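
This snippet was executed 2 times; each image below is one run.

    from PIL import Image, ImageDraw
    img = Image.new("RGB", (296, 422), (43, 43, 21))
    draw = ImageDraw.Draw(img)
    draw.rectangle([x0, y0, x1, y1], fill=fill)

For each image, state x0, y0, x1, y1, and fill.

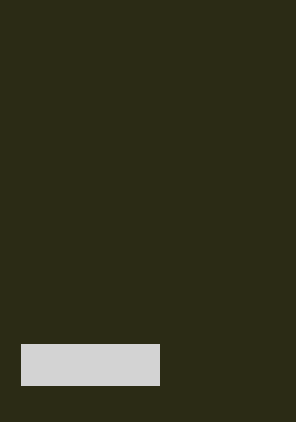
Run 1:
x0 = 21
y0 = 344
x1 = 159
y1 = 385
fill = 'lightgray'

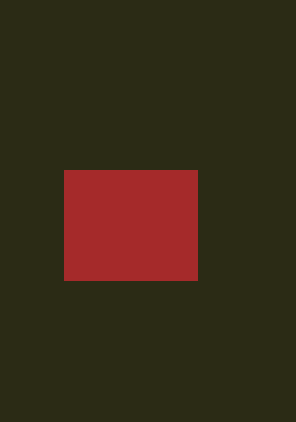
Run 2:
x0 = 64, y0 = 170, x1 = 197, y1 = 280, fill = 'brown'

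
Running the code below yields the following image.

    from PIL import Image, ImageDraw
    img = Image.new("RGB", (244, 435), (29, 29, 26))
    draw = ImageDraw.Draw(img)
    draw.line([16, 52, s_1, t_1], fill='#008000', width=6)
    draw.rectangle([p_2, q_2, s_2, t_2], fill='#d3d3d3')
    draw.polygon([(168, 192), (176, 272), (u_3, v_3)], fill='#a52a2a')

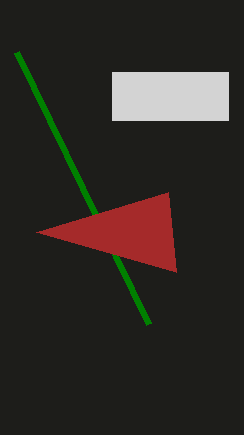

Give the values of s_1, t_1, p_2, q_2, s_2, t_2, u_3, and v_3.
s_1 = 148; t_1 = 324; p_2 = 112; q_2 = 72; s_2 = 228; t_2 = 120; u_3 = 36; v_3 = 232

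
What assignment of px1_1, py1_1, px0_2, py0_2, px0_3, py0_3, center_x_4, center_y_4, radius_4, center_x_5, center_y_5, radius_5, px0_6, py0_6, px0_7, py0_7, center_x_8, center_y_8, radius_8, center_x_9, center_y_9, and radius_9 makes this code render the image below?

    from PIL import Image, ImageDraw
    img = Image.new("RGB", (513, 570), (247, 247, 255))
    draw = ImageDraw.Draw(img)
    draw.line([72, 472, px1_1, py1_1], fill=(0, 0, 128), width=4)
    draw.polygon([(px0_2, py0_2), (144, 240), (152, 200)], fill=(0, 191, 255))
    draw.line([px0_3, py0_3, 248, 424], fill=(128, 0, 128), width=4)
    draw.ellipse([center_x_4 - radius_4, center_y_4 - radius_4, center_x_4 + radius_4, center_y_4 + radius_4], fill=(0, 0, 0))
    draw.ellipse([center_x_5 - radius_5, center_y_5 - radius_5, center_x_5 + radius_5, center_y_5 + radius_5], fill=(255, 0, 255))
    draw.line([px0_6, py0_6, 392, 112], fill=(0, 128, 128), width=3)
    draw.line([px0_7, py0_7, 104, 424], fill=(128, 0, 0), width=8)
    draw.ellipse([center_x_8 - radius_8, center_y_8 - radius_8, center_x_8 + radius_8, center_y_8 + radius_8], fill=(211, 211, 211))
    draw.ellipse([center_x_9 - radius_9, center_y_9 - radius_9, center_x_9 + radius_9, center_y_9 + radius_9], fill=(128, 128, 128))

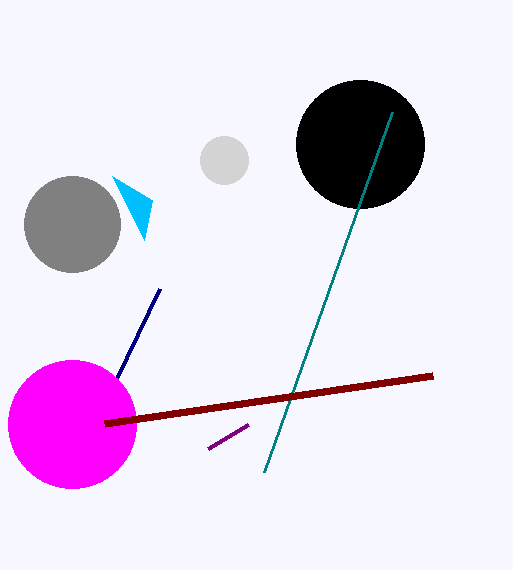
px1_1 = 160, py1_1 = 288, px0_2 = 112, py0_2 = 176, px0_3 = 208, py0_3 = 448, center_x_4 = 360, center_y_4 = 144, radius_4 = 64, center_x_5 = 72, center_y_5 = 424, radius_5 = 64, px0_6 = 264, py0_6 = 472, px0_7 = 432, py0_7 = 376, center_x_8 = 224, center_y_8 = 160, radius_8 = 24, center_x_9 = 72, center_y_9 = 224, radius_9 = 48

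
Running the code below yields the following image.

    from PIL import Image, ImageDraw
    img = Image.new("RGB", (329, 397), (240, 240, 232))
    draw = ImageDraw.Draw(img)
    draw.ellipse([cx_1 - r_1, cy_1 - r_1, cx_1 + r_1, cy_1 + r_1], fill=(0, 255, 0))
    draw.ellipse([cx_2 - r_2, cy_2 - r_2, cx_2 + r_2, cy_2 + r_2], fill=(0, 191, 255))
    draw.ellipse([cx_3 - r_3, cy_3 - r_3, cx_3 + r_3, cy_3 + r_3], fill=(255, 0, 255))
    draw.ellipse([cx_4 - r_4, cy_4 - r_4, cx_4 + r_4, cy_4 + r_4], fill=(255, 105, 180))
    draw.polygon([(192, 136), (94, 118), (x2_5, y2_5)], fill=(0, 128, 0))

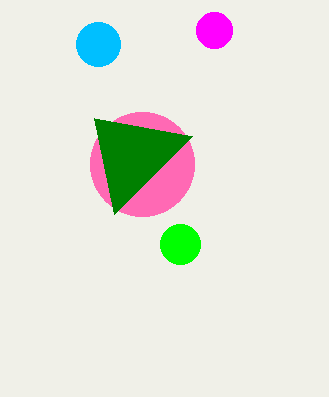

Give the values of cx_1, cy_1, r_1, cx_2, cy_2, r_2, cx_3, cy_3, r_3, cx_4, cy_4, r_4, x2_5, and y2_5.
cx_1 = 180
cy_1 = 244
r_1 = 20
cx_2 = 98
cy_2 = 44
r_2 = 22
cx_3 = 214
cy_3 = 30
r_3 = 18
cx_4 = 142
cy_4 = 164
r_4 = 52
x2_5 = 114
y2_5 = 214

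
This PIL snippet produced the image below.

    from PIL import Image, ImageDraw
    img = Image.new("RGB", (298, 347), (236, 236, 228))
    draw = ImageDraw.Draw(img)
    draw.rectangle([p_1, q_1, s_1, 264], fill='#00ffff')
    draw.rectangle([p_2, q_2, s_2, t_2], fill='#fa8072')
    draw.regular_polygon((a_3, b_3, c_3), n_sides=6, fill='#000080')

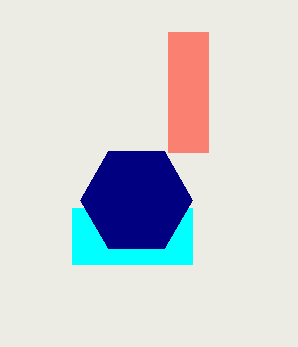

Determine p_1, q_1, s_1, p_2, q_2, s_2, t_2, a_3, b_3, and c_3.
p_1 = 72; q_1 = 208; s_1 = 192; p_2 = 168; q_2 = 32; s_2 = 208; t_2 = 152; a_3 = 136; b_3 = 200; c_3 = 56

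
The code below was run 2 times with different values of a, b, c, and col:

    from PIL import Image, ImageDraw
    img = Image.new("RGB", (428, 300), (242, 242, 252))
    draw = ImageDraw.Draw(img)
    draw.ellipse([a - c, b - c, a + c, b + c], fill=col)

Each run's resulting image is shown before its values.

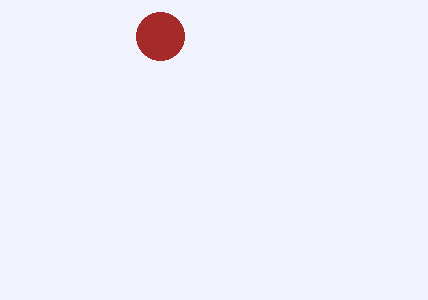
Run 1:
a = 160; b = 36; c = 24; col = 'brown'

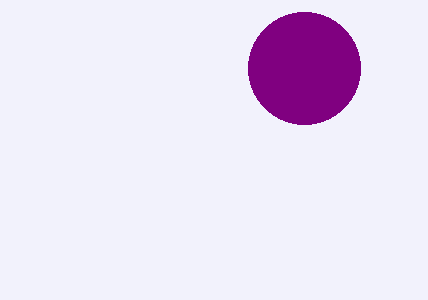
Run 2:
a = 304, b = 68, c = 56, col = 'purple'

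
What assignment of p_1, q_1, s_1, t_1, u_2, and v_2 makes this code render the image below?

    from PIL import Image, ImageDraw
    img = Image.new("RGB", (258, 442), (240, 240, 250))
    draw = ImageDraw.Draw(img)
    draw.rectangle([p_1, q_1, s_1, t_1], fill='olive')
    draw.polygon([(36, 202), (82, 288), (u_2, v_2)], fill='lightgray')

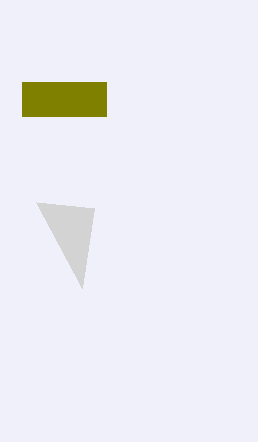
p_1 = 22; q_1 = 82; s_1 = 106; t_1 = 116; u_2 = 94; v_2 = 208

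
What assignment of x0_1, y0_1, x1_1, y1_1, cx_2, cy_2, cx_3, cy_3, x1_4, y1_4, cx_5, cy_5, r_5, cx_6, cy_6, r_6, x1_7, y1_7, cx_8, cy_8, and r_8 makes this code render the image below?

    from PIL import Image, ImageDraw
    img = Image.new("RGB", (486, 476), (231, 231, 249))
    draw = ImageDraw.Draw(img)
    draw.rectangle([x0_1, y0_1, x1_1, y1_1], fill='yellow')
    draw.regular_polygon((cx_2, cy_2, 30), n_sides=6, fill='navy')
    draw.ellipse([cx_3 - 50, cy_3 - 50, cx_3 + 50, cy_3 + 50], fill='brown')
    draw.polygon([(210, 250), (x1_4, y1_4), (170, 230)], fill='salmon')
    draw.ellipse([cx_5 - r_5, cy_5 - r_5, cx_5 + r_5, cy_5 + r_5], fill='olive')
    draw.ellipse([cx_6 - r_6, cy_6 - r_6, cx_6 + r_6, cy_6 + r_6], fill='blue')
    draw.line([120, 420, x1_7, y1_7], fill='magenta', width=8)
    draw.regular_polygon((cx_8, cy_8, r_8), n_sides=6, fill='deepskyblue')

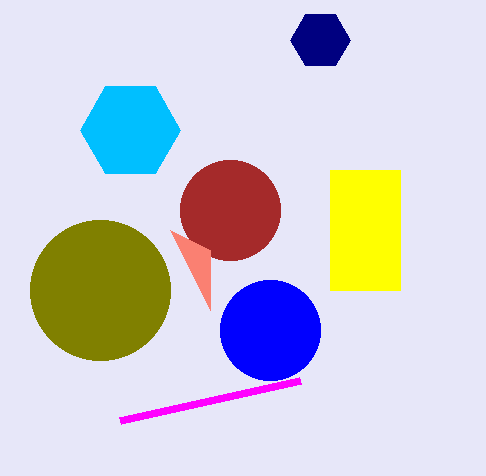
x0_1 = 330; y0_1 = 170; x1_1 = 400; y1_1 = 290; cx_2 = 320; cy_2 = 40; cx_3 = 230; cy_3 = 210; x1_4 = 210; y1_4 = 310; cx_5 = 100; cy_5 = 290; r_5 = 70; cx_6 = 270; cy_6 = 330; r_6 = 50; x1_7 = 300; y1_7 = 380; cx_8 = 130; cy_8 = 130; r_8 = 50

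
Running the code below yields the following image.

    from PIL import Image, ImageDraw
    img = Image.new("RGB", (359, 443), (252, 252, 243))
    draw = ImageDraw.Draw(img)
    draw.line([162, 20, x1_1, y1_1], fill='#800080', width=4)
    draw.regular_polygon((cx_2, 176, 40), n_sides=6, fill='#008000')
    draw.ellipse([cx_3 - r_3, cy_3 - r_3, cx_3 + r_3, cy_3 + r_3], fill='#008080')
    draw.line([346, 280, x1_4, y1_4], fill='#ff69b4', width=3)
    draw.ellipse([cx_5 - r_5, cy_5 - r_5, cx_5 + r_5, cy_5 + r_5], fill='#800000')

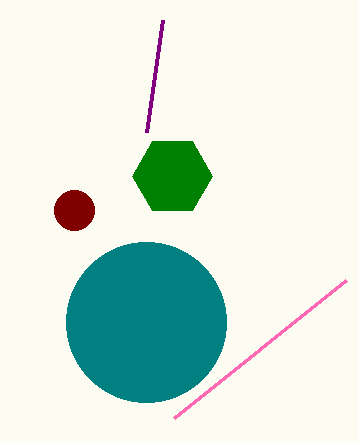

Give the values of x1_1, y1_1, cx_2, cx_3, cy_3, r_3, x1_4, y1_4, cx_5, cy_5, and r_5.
x1_1 = 146
y1_1 = 132
cx_2 = 172
cx_3 = 146
cy_3 = 322
r_3 = 80
x1_4 = 174
y1_4 = 418
cx_5 = 74
cy_5 = 210
r_5 = 20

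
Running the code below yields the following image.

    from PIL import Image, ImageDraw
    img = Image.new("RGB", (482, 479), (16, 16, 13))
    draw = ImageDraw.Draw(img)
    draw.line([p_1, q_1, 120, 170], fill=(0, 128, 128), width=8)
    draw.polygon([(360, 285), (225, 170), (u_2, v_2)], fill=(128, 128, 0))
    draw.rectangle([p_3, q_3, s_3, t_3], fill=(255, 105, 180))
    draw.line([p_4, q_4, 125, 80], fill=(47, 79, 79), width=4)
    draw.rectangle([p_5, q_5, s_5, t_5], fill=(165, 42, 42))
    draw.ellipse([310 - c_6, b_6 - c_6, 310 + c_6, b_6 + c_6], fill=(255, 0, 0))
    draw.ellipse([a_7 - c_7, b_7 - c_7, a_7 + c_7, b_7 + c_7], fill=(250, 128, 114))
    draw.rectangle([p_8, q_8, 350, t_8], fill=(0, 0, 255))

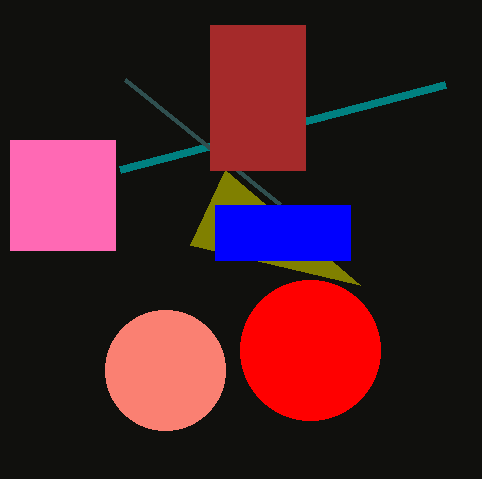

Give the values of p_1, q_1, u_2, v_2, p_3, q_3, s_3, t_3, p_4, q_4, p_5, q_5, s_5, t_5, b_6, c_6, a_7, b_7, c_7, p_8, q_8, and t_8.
p_1 = 445, q_1 = 85, u_2 = 190, v_2 = 245, p_3 = 10, q_3 = 140, s_3 = 115, t_3 = 250, p_4 = 280, q_4 = 205, p_5 = 210, q_5 = 25, s_5 = 305, t_5 = 170, b_6 = 350, c_6 = 70, a_7 = 165, b_7 = 370, c_7 = 60, p_8 = 215, q_8 = 205, t_8 = 260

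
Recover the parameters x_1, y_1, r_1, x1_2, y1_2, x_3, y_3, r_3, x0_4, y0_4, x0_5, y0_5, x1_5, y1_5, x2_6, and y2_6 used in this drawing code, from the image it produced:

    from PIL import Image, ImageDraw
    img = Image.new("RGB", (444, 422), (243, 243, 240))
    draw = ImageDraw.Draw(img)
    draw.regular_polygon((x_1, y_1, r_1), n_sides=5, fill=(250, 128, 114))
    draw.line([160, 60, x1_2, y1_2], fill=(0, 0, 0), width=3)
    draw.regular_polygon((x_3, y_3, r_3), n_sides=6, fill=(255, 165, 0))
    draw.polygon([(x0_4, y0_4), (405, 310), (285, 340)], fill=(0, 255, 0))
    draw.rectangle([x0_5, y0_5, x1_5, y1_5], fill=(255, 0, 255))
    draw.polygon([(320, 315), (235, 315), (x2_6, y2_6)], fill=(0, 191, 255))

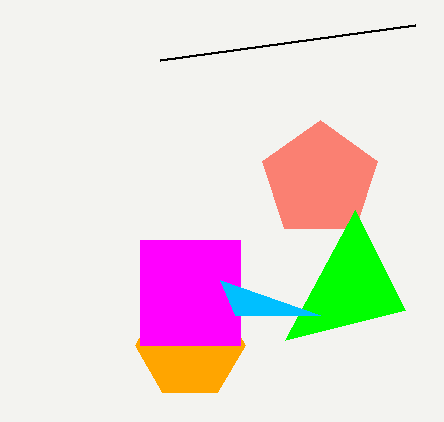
x_1 = 320
y_1 = 180
r_1 = 60
x1_2 = 415
y1_2 = 25
x_3 = 190
y_3 = 345
r_3 = 55
x0_4 = 355
y0_4 = 210
x0_5 = 140
y0_5 = 240
x1_5 = 240
y1_5 = 345
x2_6 = 220
y2_6 = 280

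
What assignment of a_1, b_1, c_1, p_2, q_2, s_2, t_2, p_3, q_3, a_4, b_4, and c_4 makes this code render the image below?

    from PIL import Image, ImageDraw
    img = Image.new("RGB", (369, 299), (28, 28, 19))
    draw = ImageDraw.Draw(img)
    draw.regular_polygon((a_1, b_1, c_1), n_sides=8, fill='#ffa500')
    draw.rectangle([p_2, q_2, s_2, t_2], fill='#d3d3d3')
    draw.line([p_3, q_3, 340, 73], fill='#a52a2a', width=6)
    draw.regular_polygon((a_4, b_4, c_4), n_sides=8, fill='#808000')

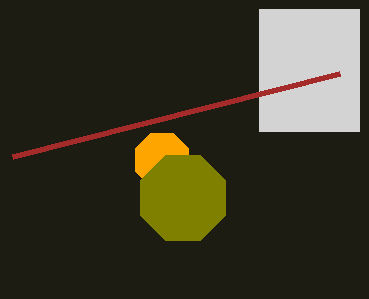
a_1 = 162, b_1 = 160, c_1 = 29, p_2 = 259, q_2 = 9, s_2 = 359, t_2 = 131, p_3 = 13, q_3 = 156, a_4 = 183, b_4 = 198, c_4 = 46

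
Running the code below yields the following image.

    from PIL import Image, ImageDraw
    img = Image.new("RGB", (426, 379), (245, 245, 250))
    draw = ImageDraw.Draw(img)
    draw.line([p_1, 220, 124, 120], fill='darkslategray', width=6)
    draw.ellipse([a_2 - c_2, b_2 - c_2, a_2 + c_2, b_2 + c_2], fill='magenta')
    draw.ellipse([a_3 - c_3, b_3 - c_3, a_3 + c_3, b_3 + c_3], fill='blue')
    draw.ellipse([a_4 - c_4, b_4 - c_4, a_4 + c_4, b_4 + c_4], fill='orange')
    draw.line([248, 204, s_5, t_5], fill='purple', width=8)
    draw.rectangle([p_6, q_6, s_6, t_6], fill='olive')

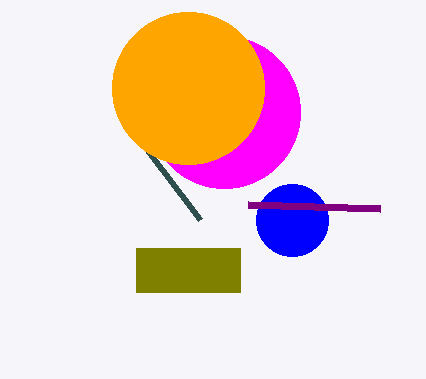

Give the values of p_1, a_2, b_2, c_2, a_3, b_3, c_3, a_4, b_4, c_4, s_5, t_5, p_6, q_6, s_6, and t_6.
p_1 = 200; a_2 = 224; b_2 = 112; c_2 = 76; a_3 = 292; b_3 = 220; c_3 = 36; a_4 = 188; b_4 = 88; c_4 = 76; s_5 = 380; t_5 = 208; p_6 = 136; q_6 = 248; s_6 = 240; t_6 = 292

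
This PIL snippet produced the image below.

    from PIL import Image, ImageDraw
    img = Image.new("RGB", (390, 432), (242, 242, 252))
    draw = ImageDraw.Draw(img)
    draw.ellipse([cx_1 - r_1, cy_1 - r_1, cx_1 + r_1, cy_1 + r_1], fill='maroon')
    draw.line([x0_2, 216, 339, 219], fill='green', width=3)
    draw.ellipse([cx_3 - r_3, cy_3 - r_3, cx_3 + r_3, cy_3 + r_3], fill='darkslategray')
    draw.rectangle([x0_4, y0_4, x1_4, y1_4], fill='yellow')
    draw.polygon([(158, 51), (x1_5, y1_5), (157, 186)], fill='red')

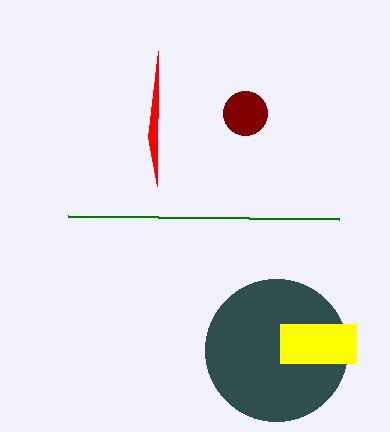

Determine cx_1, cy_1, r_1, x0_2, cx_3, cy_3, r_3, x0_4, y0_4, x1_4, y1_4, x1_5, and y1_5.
cx_1 = 245, cy_1 = 113, r_1 = 22, x0_2 = 68, cx_3 = 276, cy_3 = 350, r_3 = 71, x0_4 = 280, y0_4 = 324, x1_4 = 356, y1_4 = 363, x1_5 = 148, y1_5 = 137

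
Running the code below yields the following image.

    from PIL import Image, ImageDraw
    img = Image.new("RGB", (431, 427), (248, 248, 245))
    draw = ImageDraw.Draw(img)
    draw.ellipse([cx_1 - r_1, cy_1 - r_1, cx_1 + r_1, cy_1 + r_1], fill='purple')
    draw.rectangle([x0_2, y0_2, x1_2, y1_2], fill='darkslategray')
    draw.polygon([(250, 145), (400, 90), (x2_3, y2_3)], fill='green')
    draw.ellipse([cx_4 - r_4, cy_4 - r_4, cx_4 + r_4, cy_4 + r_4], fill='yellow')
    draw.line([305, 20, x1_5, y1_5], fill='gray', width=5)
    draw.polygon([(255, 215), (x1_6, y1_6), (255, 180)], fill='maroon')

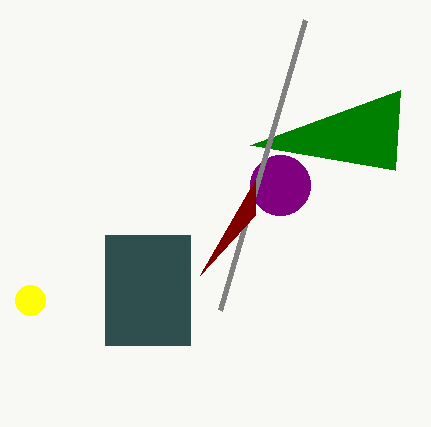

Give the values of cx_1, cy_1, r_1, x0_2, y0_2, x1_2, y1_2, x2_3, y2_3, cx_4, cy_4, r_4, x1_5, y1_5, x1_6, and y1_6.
cx_1 = 280, cy_1 = 185, r_1 = 30, x0_2 = 105, y0_2 = 235, x1_2 = 190, y1_2 = 345, x2_3 = 395, y2_3 = 170, cx_4 = 30, cy_4 = 300, r_4 = 15, x1_5 = 220, y1_5 = 310, x1_6 = 200, y1_6 = 275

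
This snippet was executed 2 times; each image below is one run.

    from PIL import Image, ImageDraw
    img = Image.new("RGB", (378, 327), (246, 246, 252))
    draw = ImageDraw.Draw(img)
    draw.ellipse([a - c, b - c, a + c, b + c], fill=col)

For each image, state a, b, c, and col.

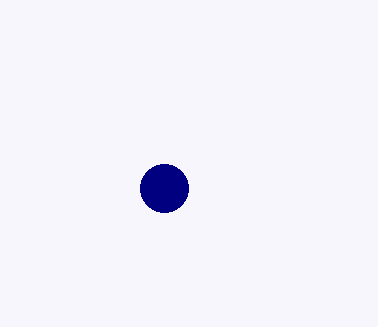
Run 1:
a = 164; b = 188; c = 24; col = 'navy'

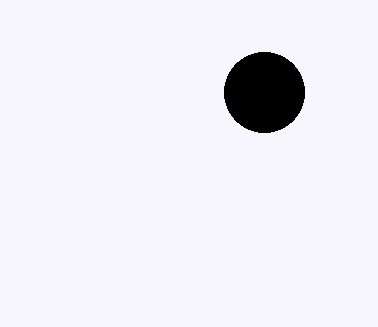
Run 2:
a = 264; b = 92; c = 40; col = 'black'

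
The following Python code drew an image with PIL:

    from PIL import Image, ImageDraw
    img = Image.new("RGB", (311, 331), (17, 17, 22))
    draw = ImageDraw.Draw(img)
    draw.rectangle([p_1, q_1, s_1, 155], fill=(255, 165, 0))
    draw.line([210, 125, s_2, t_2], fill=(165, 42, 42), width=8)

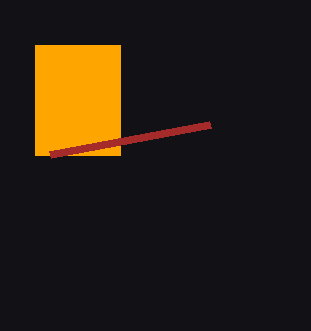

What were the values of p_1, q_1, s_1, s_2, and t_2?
p_1 = 35, q_1 = 45, s_1 = 120, s_2 = 50, t_2 = 155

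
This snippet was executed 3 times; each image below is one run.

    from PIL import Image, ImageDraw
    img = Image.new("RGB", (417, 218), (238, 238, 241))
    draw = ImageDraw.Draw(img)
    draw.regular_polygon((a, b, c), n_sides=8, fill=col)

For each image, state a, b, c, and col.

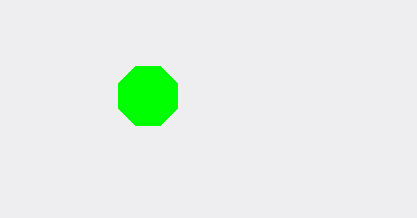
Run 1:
a = 148
b = 96
c = 32
col = 'lime'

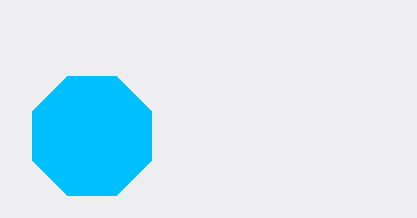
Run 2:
a = 92, b = 136, c = 64, col = 'deepskyblue'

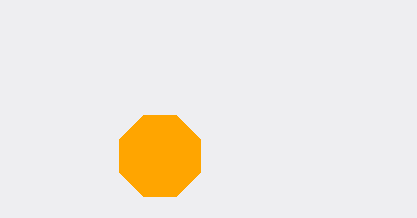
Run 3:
a = 160
b = 156
c = 44
col = 'orange'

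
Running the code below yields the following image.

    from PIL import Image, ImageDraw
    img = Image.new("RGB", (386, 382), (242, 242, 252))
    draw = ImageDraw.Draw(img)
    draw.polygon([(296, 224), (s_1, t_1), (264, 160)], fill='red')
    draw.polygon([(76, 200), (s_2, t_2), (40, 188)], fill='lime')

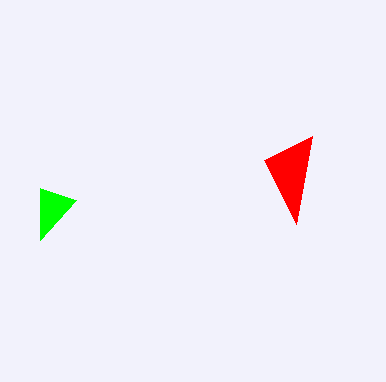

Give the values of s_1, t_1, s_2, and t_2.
s_1 = 312, t_1 = 136, s_2 = 40, t_2 = 240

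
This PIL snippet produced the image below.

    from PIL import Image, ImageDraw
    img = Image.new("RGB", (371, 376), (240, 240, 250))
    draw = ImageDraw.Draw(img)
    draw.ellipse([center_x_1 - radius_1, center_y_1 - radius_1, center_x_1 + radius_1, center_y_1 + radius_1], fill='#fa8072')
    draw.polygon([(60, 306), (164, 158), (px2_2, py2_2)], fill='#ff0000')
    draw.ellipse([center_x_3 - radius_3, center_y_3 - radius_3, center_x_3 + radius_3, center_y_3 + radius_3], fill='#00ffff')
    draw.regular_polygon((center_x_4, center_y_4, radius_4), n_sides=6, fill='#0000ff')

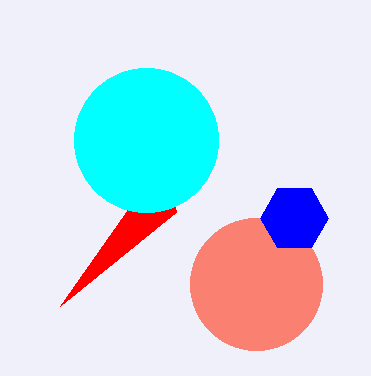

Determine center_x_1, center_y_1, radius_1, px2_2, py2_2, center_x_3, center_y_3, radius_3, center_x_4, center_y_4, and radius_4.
center_x_1 = 256; center_y_1 = 284; radius_1 = 66; px2_2 = 176; py2_2 = 212; center_x_3 = 146; center_y_3 = 140; radius_3 = 72; center_x_4 = 294; center_y_4 = 218; radius_4 = 34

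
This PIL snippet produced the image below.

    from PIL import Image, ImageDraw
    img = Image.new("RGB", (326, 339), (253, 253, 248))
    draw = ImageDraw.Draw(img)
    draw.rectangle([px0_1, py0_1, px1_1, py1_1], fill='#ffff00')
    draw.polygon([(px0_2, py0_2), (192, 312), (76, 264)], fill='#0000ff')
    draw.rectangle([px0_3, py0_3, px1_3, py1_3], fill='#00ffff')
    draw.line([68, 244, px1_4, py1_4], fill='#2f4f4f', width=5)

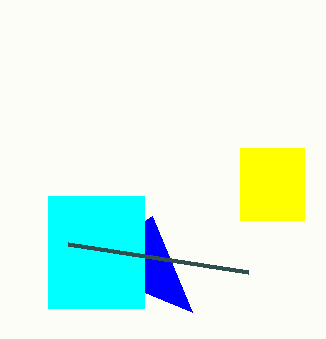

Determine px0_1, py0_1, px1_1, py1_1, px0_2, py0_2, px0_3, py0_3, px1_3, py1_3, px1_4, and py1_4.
px0_1 = 240
py0_1 = 148
px1_1 = 304
py1_1 = 220
px0_2 = 152
py0_2 = 216
px0_3 = 48
py0_3 = 196
px1_3 = 144
py1_3 = 308
px1_4 = 248
py1_4 = 272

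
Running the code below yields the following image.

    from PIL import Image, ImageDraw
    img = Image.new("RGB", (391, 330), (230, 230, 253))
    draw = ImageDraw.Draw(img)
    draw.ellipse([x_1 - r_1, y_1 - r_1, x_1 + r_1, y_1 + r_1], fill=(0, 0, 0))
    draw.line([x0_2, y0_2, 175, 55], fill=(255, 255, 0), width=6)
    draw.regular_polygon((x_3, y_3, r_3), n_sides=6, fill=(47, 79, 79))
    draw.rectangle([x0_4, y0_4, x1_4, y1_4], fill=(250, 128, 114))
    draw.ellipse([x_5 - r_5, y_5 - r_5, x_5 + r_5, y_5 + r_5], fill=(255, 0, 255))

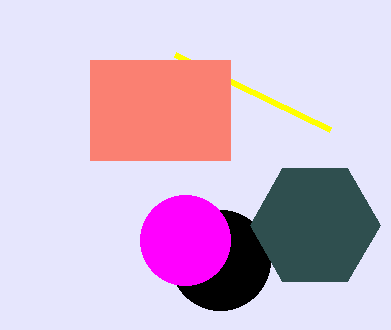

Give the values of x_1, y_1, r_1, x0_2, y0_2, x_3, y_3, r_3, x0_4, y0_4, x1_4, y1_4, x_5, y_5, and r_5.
x_1 = 220, y_1 = 260, r_1 = 50, x0_2 = 330, y0_2 = 130, x_3 = 315, y_3 = 225, r_3 = 65, x0_4 = 90, y0_4 = 60, x1_4 = 230, y1_4 = 160, x_5 = 185, y_5 = 240, r_5 = 45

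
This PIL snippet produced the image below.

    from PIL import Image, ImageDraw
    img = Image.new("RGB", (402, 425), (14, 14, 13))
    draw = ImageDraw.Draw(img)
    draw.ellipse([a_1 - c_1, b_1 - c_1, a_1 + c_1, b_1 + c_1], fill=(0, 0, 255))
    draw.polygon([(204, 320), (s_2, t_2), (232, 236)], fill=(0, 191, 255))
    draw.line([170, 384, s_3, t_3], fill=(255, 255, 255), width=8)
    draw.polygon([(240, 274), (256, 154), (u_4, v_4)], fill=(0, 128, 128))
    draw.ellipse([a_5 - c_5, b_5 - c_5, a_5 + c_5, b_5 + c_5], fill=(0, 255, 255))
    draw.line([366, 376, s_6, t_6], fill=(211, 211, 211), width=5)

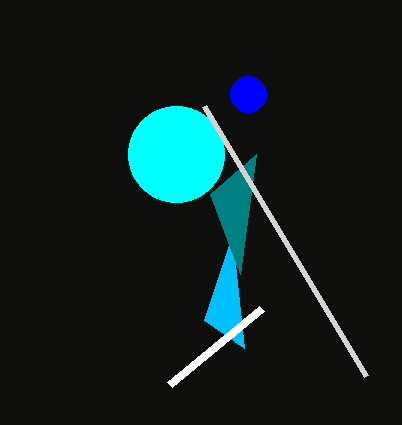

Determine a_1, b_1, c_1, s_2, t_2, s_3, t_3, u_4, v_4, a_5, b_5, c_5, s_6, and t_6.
a_1 = 248
b_1 = 94
c_1 = 18
s_2 = 244
t_2 = 348
s_3 = 262
t_3 = 308
u_4 = 210
v_4 = 194
a_5 = 176
b_5 = 154
c_5 = 48
s_6 = 204
t_6 = 106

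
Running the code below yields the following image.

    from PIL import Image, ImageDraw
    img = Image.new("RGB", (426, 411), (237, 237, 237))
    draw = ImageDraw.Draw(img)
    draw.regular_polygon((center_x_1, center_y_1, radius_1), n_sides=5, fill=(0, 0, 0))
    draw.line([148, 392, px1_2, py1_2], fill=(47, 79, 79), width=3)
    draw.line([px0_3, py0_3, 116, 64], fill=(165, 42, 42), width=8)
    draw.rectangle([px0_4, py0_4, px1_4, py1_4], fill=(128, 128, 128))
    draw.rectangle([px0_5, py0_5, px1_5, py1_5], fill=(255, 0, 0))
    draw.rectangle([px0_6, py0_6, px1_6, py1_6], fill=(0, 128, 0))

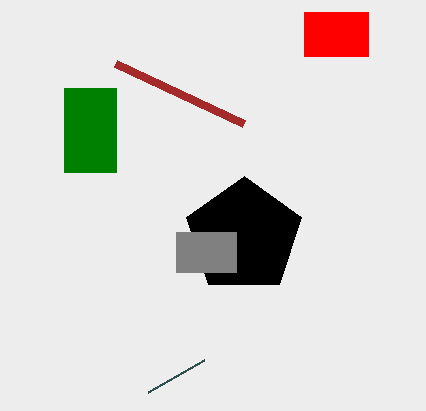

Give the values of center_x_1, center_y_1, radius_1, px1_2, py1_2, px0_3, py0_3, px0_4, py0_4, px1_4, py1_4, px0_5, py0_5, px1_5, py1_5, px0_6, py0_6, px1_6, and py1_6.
center_x_1 = 244; center_y_1 = 236; radius_1 = 60; px1_2 = 204; py1_2 = 360; px0_3 = 244; py0_3 = 124; px0_4 = 176; py0_4 = 232; px1_4 = 236; py1_4 = 272; px0_5 = 304; py0_5 = 12; px1_5 = 368; py1_5 = 56; px0_6 = 64; py0_6 = 88; px1_6 = 116; py1_6 = 172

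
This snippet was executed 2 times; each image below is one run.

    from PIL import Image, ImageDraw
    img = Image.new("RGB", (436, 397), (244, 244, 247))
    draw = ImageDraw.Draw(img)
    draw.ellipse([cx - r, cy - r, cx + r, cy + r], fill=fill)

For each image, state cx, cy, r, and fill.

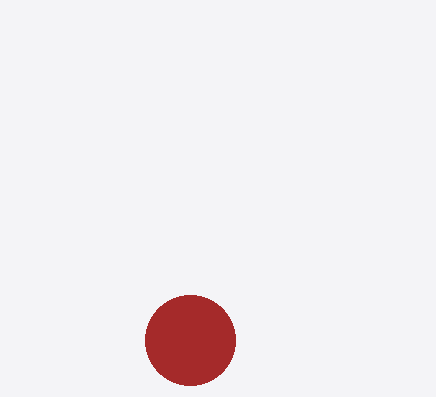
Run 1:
cx = 190, cy = 340, r = 45, fill = 'brown'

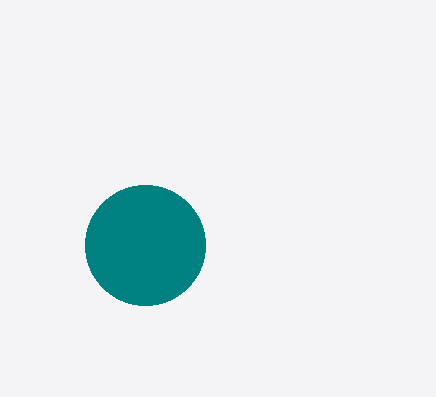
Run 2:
cx = 145
cy = 245
r = 60
fill = 'teal'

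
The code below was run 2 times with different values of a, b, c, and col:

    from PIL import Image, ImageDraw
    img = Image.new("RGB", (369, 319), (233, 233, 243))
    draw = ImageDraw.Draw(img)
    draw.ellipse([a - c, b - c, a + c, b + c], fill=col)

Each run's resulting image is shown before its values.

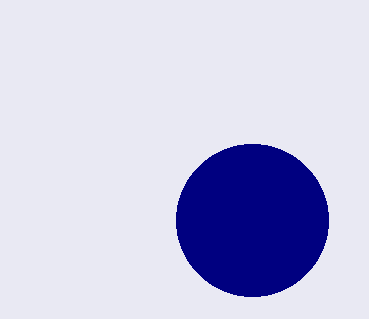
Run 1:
a = 252; b = 220; c = 76; col = 'navy'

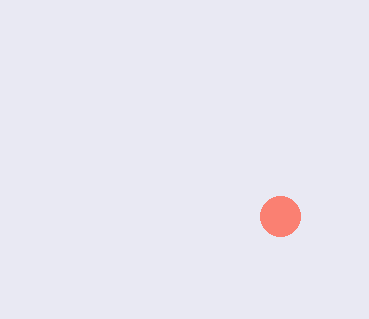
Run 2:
a = 280
b = 216
c = 20
col = 'salmon'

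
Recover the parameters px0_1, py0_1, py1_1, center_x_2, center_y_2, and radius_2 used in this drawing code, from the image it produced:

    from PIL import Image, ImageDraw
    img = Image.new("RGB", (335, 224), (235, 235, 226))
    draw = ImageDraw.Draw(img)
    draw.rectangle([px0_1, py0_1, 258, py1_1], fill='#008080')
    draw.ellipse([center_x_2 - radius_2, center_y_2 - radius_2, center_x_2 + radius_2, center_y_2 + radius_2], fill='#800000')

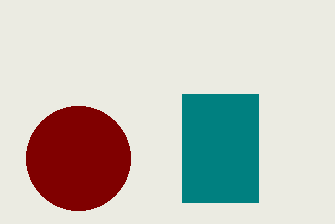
px0_1 = 182
py0_1 = 94
py1_1 = 202
center_x_2 = 78
center_y_2 = 158
radius_2 = 52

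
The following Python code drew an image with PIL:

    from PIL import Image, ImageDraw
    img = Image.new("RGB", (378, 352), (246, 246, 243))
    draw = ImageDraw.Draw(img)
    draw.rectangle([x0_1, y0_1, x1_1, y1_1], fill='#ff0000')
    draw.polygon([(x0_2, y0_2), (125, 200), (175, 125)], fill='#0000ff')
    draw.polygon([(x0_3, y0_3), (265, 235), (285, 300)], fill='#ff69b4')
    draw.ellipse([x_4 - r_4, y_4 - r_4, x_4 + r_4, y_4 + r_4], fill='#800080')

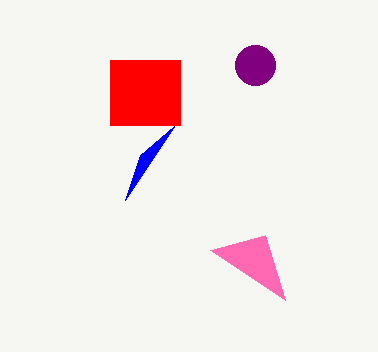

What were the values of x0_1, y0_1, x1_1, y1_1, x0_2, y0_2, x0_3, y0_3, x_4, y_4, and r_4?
x0_1 = 110; y0_1 = 60; x1_1 = 180; y1_1 = 125; x0_2 = 140; y0_2 = 155; x0_3 = 210; y0_3 = 250; x_4 = 255; y_4 = 65; r_4 = 20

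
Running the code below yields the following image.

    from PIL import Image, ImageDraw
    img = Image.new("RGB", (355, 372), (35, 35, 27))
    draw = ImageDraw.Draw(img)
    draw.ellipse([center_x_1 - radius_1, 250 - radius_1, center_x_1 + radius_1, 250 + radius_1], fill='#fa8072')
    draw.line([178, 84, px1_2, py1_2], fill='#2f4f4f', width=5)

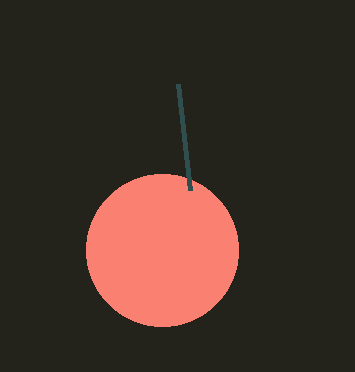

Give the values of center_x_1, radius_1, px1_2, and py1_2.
center_x_1 = 162, radius_1 = 76, px1_2 = 190, py1_2 = 190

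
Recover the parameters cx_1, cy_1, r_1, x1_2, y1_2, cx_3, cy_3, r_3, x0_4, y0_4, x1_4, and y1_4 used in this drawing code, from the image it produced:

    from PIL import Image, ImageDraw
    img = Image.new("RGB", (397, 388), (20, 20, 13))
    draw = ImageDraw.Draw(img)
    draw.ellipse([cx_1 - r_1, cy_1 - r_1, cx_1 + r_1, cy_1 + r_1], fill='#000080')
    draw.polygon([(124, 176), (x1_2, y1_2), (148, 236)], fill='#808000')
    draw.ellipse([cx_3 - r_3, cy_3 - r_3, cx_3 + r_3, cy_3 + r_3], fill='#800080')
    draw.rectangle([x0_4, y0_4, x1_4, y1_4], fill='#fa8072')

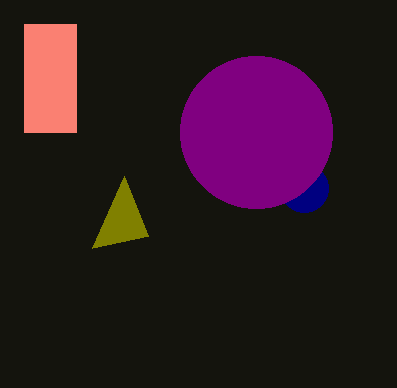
cx_1 = 304, cy_1 = 188, r_1 = 24, x1_2 = 92, y1_2 = 248, cx_3 = 256, cy_3 = 132, r_3 = 76, x0_4 = 24, y0_4 = 24, x1_4 = 76, y1_4 = 132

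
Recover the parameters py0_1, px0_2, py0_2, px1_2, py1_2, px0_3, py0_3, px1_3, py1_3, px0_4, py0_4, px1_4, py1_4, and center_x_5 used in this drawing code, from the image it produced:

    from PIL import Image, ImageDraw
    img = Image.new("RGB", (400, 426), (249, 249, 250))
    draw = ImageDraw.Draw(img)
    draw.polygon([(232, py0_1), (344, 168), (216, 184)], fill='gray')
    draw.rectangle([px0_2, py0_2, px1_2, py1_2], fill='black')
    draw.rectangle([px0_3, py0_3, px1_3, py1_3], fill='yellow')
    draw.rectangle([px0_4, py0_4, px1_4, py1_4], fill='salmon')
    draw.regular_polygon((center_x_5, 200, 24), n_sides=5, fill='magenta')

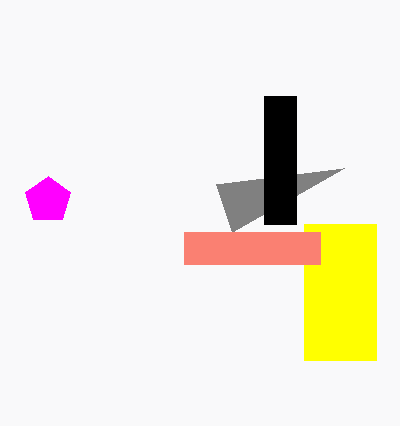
py0_1 = 232; px0_2 = 264; py0_2 = 96; px1_2 = 296; py1_2 = 224; px0_3 = 304; py0_3 = 224; px1_3 = 376; py1_3 = 360; px0_4 = 184; py0_4 = 232; px1_4 = 320; py1_4 = 264; center_x_5 = 48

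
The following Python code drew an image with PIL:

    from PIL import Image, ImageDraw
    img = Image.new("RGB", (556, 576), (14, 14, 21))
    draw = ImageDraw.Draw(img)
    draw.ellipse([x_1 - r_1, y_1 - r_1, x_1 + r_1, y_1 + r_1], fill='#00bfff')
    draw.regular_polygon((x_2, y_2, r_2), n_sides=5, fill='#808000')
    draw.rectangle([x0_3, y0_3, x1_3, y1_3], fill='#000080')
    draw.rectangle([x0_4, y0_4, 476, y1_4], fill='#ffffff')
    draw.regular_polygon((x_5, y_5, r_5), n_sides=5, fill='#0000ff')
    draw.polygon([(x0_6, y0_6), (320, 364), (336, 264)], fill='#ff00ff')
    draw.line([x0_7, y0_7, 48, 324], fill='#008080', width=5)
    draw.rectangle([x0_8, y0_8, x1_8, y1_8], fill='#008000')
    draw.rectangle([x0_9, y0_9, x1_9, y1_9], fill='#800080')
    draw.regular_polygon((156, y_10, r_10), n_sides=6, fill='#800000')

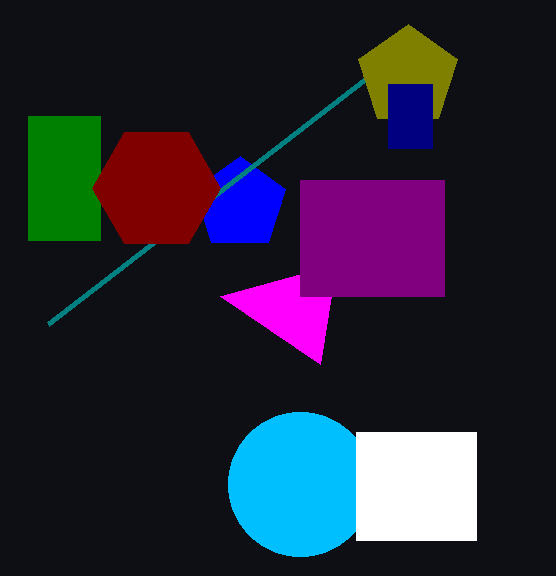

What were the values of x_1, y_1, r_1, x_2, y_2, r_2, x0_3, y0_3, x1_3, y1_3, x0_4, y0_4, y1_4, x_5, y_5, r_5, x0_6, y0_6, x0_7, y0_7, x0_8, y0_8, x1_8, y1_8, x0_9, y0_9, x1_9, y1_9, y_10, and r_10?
x_1 = 300; y_1 = 484; r_1 = 72; x_2 = 408; y_2 = 76; r_2 = 52; x0_3 = 388; y0_3 = 84; x1_3 = 432; y1_3 = 148; x0_4 = 356; y0_4 = 432; y1_4 = 540; x_5 = 240; y_5 = 204; r_5 = 48; x0_6 = 220; y0_6 = 296; x0_7 = 364; y0_7 = 80; x0_8 = 28; y0_8 = 116; x1_8 = 100; y1_8 = 240; x0_9 = 300; y0_9 = 180; x1_9 = 444; y1_9 = 296; y_10 = 188; r_10 = 64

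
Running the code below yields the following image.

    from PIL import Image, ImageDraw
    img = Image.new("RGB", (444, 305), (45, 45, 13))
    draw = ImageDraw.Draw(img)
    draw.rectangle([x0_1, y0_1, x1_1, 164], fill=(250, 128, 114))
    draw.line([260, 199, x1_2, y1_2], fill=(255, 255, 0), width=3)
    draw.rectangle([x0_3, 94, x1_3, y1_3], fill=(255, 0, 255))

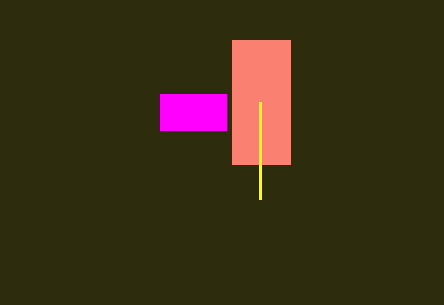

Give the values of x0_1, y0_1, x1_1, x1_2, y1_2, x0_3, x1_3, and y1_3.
x0_1 = 232, y0_1 = 40, x1_1 = 290, x1_2 = 260, y1_2 = 102, x0_3 = 160, x1_3 = 226, y1_3 = 130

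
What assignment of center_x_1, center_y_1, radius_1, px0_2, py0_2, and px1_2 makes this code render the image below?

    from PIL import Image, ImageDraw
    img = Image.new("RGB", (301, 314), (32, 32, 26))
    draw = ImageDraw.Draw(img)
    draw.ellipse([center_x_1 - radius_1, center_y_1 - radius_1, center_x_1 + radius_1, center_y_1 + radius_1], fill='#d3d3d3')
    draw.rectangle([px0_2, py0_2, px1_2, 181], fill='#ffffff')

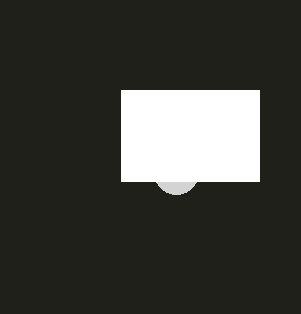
center_x_1 = 176
center_y_1 = 172
radius_1 = 22
px0_2 = 121
py0_2 = 90
px1_2 = 259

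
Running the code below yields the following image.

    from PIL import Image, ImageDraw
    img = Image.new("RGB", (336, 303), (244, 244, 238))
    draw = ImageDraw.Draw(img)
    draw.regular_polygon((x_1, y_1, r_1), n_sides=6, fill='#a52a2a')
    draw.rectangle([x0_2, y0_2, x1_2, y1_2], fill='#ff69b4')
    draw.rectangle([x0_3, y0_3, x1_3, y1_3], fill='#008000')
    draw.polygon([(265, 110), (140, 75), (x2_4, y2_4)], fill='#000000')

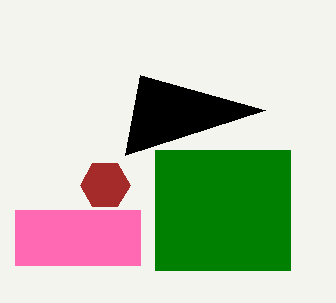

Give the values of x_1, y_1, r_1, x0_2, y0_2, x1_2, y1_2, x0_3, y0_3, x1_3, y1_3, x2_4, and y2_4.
x_1 = 105
y_1 = 185
r_1 = 25
x0_2 = 15
y0_2 = 210
x1_2 = 140
y1_2 = 265
x0_3 = 155
y0_3 = 150
x1_3 = 290
y1_3 = 270
x2_4 = 125
y2_4 = 155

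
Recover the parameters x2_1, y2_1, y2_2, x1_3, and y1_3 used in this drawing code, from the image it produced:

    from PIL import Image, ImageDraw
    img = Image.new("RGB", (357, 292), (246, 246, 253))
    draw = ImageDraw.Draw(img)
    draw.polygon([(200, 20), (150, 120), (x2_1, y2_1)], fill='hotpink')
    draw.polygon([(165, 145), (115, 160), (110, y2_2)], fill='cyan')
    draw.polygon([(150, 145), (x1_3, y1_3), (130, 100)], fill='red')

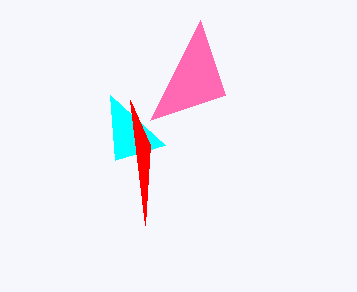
x2_1 = 225
y2_1 = 95
y2_2 = 95
x1_3 = 145
y1_3 = 225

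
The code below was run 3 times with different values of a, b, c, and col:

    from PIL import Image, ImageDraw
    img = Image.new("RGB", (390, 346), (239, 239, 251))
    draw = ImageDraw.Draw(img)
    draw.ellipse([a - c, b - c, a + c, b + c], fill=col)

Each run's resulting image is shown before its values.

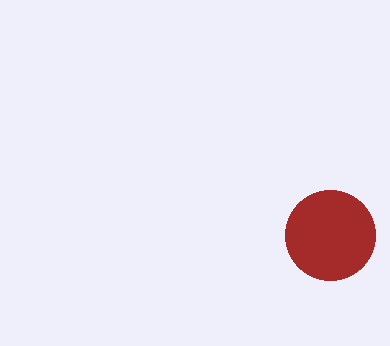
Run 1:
a = 330, b = 235, c = 45, col = 'brown'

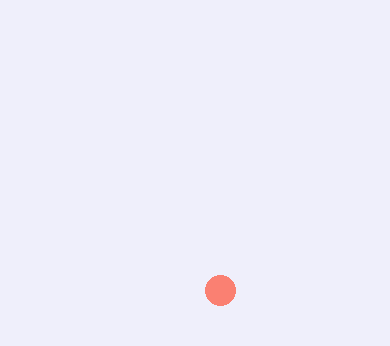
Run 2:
a = 220; b = 290; c = 15; col = 'salmon'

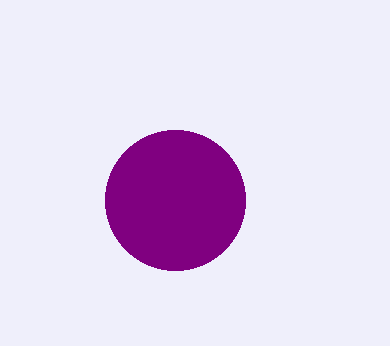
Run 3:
a = 175; b = 200; c = 70; col = 'purple'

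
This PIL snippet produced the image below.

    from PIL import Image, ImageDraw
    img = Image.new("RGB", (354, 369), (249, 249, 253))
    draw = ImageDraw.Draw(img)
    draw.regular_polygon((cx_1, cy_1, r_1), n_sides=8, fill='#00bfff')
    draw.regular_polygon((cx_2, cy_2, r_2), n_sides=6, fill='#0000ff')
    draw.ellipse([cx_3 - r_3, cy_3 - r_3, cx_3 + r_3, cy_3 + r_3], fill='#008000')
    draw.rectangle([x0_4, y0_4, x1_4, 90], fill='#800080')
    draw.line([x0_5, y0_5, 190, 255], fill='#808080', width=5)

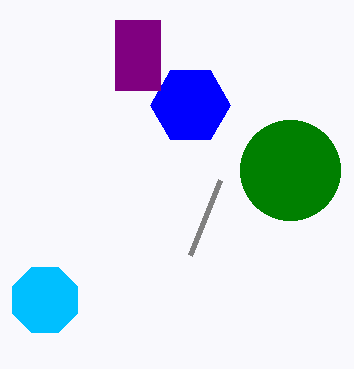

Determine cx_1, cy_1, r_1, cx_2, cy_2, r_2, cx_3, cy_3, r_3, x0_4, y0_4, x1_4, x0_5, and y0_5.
cx_1 = 45, cy_1 = 300, r_1 = 35, cx_2 = 190, cy_2 = 105, r_2 = 40, cx_3 = 290, cy_3 = 170, r_3 = 50, x0_4 = 115, y0_4 = 20, x1_4 = 160, x0_5 = 220, y0_5 = 180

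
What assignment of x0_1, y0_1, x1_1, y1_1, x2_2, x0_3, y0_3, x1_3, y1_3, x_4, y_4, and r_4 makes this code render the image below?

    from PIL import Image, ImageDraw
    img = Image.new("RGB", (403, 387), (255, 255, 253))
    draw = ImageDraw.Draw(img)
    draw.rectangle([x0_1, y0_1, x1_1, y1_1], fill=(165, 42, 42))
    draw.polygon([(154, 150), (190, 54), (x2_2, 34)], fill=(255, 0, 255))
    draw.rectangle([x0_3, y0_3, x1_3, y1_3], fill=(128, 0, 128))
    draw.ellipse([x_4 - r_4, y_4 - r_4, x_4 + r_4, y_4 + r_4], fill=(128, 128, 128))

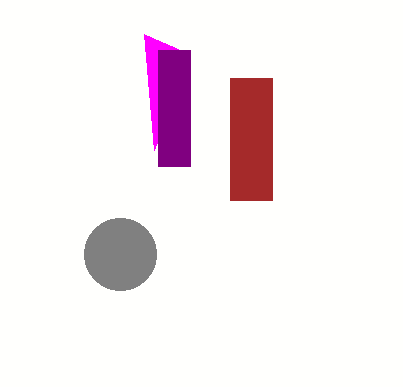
x0_1 = 230
y0_1 = 78
x1_1 = 272
y1_1 = 200
x2_2 = 144
x0_3 = 158
y0_3 = 50
x1_3 = 190
y1_3 = 166
x_4 = 120
y_4 = 254
r_4 = 36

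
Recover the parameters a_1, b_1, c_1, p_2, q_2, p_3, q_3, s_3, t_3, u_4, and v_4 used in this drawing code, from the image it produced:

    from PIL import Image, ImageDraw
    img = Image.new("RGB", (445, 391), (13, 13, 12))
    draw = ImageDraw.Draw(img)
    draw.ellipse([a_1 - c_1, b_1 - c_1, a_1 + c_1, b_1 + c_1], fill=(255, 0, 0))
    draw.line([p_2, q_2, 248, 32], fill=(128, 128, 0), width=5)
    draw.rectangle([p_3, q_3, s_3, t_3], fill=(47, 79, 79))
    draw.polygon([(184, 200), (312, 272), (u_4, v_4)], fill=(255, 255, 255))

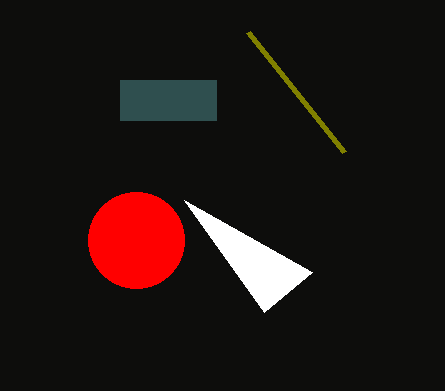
a_1 = 136, b_1 = 240, c_1 = 48, p_2 = 344, q_2 = 152, p_3 = 120, q_3 = 80, s_3 = 216, t_3 = 120, u_4 = 264, v_4 = 312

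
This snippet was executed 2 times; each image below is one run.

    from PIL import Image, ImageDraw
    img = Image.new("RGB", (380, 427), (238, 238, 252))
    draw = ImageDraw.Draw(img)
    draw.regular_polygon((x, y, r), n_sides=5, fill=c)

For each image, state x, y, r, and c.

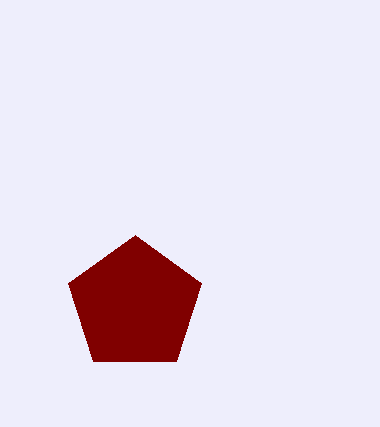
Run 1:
x = 135
y = 305
r = 70
c = 'maroon'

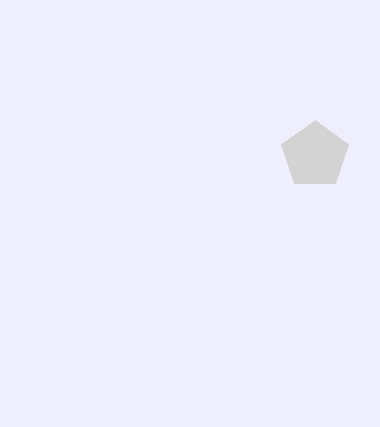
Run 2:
x = 315; y = 155; r = 35; c = 'lightgray'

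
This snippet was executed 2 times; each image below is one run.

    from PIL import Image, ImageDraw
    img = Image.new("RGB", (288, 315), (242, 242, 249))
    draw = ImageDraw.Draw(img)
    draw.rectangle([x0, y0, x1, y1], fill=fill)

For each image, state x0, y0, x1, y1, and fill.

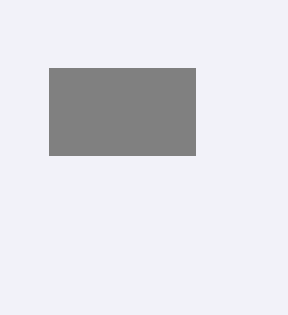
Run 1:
x0 = 49, y0 = 68, x1 = 195, y1 = 155, fill = 'gray'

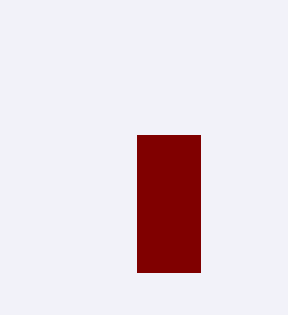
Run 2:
x0 = 137; y0 = 135; x1 = 200; y1 = 272; fill = 'maroon'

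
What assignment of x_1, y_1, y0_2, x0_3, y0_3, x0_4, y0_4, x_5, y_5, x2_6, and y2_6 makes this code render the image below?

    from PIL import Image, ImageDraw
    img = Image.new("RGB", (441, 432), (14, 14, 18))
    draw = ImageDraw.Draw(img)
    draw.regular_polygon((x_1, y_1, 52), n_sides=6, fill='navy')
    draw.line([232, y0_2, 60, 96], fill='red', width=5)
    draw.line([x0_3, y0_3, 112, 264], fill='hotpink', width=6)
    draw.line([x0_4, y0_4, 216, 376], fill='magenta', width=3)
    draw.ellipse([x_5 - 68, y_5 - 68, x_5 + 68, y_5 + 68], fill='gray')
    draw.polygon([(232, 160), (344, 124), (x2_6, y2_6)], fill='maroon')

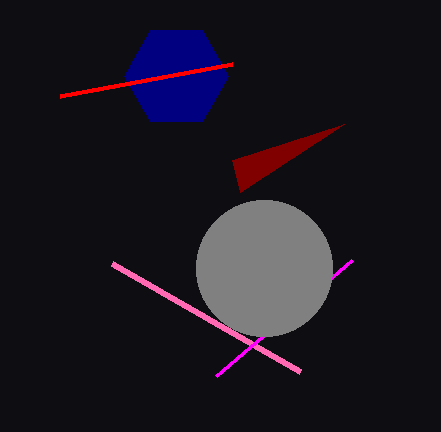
x_1 = 176, y_1 = 76, y0_2 = 64, x0_3 = 300, y0_3 = 372, x0_4 = 352, y0_4 = 260, x_5 = 264, y_5 = 268, x2_6 = 240, y2_6 = 192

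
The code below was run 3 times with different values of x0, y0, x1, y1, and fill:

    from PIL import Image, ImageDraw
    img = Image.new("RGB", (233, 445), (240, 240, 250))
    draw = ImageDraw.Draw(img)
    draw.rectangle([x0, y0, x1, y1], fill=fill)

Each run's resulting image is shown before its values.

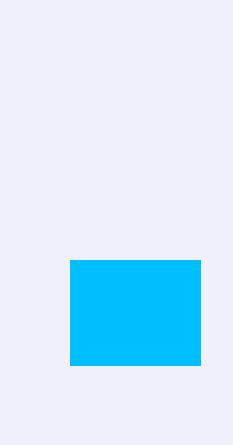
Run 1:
x0 = 70; y0 = 260; x1 = 200; y1 = 365; fill = 'deepskyblue'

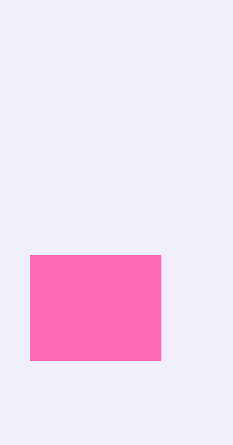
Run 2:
x0 = 30; y0 = 255; x1 = 160; y1 = 360; fill = 'hotpink'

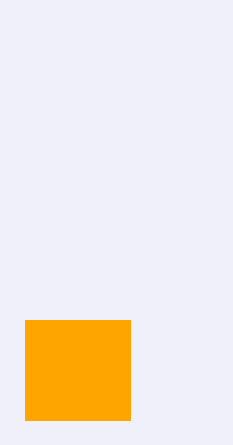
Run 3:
x0 = 25; y0 = 320; x1 = 130; y1 = 420; fill = 'orange'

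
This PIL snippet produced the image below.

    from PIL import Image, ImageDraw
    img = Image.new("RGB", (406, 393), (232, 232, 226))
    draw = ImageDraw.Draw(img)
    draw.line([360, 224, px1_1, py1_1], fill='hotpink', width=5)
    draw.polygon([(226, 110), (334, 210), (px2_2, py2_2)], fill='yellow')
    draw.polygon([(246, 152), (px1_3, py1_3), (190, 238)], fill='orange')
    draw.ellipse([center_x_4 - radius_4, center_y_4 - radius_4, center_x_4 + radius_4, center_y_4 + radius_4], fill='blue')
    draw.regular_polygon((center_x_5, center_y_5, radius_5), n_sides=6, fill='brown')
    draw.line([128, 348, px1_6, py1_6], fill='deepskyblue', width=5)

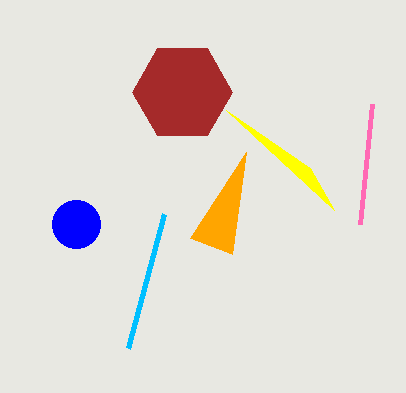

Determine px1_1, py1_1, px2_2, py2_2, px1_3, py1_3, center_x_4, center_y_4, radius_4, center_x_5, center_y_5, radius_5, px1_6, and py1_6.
px1_1 = 372
py1_1 = 104
px2_2 = 310
py2_2 = 168
px1_3 = 232
py1_3 = 254
center_x_4 = 76
center_y_4 = 224
radius_4 = 24
center_x_5 = 182
center_y_5 = 92
radius_5 = 50
px1_6 = 164
py1_6 = 214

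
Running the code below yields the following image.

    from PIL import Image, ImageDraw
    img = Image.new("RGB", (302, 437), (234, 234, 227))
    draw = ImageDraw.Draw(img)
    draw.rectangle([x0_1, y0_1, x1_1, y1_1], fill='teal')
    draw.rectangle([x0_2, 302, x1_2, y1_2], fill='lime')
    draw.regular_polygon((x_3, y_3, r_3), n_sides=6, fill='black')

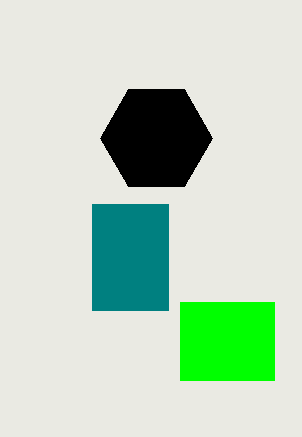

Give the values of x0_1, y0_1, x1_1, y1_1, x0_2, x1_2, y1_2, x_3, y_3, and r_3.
x0_1 = 92, y0_1 = 204, x1_1 = 168, y1_1 = 310, x0_2 = 180, x1_2 = 274, y1_2 = 380, x_3 = 156, y_3 = 138, r_3 = 56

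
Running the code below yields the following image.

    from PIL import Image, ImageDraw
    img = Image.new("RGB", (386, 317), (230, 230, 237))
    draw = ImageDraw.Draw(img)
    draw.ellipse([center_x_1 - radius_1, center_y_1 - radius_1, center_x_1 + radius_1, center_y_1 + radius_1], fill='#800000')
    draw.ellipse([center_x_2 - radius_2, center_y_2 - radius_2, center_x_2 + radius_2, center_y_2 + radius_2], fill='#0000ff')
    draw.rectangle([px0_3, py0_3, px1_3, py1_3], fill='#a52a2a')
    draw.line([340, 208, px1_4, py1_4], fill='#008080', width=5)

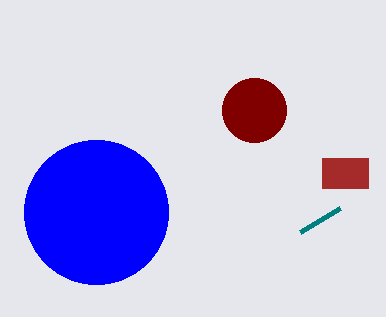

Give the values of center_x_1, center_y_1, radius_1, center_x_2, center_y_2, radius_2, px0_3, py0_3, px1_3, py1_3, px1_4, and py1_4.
center_x_1 = 254, center_y_1 = 110, radius_1 = 32, center_x_2 = 96, center_y_2 = 212, radius_2 = 72, px0_3 = 322, py0_3 = 158, px1_3 = 368, py1_3 = 188, px1_4 = 300, py1_4 = 232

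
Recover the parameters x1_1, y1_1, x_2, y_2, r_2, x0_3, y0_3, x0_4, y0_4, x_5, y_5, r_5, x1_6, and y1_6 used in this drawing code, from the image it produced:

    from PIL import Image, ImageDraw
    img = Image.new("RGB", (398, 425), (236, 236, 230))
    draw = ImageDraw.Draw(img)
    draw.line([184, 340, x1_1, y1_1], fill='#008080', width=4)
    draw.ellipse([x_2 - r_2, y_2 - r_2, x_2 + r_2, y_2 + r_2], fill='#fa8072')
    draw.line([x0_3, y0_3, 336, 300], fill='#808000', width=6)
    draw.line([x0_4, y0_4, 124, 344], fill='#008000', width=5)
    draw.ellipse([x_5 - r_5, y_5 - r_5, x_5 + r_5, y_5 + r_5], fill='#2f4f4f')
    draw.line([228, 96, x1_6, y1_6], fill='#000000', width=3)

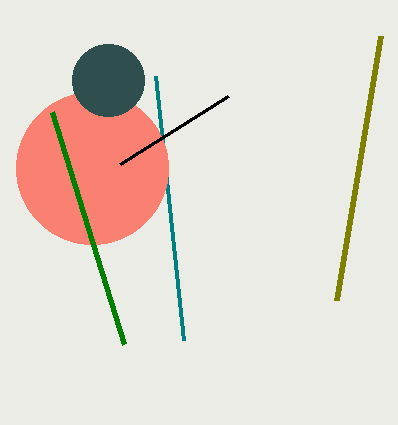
x1_1 = 156, y1_1 = 76, x_2 = 92, y_2 = 168, r_2 = 76, x0_3 = 380, y0_3 = 36, x0_4 = 52, y0_4 = 112, x_5 = 108, y_5 = 80, r_5 = 36, x1_6 = 120, y1_6 = 164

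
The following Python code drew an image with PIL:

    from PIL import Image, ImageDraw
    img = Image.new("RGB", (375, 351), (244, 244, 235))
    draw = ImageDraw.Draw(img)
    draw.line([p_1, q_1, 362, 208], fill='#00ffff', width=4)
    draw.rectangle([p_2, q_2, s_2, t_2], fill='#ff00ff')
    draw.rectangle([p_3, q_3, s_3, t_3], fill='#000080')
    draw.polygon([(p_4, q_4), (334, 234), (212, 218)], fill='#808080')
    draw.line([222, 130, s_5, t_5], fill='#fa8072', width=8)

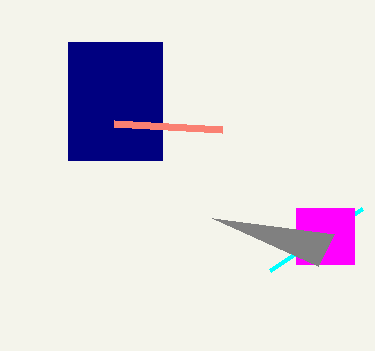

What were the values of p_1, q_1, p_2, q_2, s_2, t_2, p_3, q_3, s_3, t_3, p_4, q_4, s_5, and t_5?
p_1 = 270; q_1 = 270; p_2 = 296; q_2 = 208; s_2 = 354; t_2 = 264; p_3 = 68; q_3 = 42; s_3 = 162; t_3 = 160; p_4 = 318; q_4 = 266; s_5 = 114; t_5 = 124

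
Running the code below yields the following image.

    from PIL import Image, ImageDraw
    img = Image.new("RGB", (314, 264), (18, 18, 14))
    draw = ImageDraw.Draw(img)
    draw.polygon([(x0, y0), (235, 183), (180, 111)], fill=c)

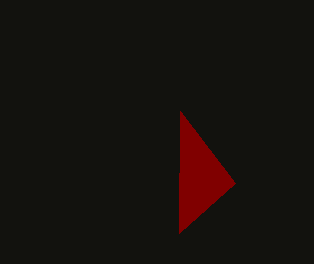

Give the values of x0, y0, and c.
x0 = 179, y0 = 233, c = 'maroon'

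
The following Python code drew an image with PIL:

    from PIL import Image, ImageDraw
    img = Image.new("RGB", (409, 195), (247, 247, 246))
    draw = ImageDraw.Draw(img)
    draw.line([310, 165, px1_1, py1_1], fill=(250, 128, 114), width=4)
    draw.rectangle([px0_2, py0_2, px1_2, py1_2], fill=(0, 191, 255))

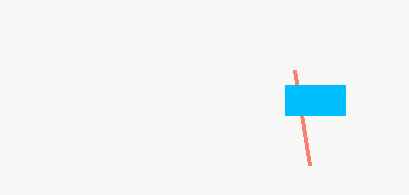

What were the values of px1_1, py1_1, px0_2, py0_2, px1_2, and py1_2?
px1_1 = 295
py1_1 = 70
px0_2 = 285
py0_2 = 85
px1_2 = 345
py1_2 = 115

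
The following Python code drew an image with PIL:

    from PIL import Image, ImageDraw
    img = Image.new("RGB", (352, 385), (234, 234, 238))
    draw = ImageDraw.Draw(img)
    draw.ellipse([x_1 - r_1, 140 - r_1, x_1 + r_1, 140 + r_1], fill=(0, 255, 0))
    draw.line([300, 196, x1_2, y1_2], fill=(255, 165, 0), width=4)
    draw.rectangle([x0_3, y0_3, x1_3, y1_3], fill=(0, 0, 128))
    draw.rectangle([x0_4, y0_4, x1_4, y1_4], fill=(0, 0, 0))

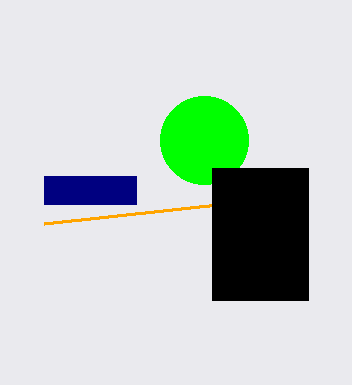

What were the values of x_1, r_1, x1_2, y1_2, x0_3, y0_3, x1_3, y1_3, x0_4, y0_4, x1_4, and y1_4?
x_1 = 204; r_1 = 44; x1_2 = 44; y1_2 = 224; x0_3 = 44; y0_3 = 176; x1_3 = 136; y1_3 = 204; x0_4 = 212; y0_4 = 168; x1_4 = 308; y1_4 = 300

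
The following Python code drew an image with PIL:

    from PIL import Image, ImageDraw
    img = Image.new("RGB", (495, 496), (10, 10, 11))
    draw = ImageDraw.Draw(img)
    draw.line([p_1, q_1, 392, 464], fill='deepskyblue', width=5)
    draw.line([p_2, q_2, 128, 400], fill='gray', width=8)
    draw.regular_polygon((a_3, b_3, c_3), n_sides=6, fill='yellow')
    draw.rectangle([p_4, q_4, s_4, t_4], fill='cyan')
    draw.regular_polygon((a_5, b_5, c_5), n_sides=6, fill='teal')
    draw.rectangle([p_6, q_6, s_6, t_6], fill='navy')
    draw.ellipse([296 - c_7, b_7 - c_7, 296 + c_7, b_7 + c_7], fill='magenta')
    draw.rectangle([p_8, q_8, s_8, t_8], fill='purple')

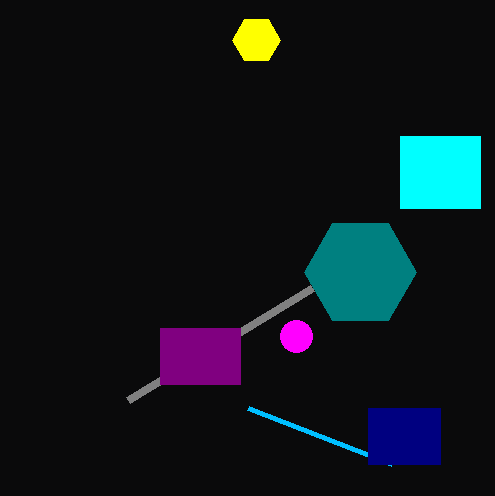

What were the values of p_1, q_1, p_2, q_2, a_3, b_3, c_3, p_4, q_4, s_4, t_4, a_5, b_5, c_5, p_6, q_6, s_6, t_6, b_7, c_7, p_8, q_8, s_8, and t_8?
p_1 = 248
q_1 = 408
p_2 = 312
q_2 = 288
a_3 = 256
b_3 = 40
c_3 = 24
p_4 = 400
q_4 = 136
s_4 = 480
t_4 = 208
a_5 = 360
b_5 = 272
c_5 = 56
p_6 = 368
q_6 = 408
s_6 = 440
t_6 = 464
b_7 = 336
c_7 = 16
p_8 = 160
q_8 = 328
s_8 = 240
t_8 = 384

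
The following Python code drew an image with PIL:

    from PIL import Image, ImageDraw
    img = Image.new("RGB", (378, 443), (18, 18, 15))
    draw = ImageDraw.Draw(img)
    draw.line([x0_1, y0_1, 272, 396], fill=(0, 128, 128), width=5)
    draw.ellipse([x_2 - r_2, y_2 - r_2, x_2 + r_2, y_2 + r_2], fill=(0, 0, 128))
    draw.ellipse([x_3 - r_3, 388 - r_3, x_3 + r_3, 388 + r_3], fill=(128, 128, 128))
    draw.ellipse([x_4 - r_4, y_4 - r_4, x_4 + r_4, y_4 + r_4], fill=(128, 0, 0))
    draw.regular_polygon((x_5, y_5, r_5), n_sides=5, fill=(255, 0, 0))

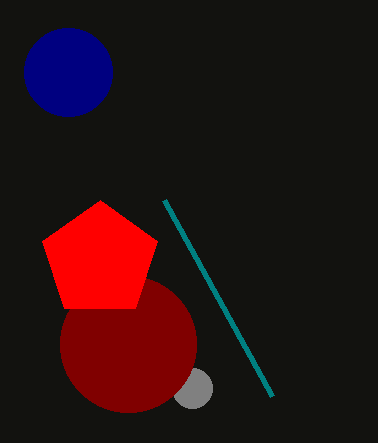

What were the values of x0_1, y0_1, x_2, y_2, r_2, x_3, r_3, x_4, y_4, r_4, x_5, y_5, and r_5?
x0_1 = 164; y0_1 = 200; x_2 = 68; y_2 = 72; r_2 = 44; x_3 = 192; r_3 = 20; x_4 = 128; y_4 = 344; r_4 = 68; x_5 = 100; y_5 = 260; r_5 = 60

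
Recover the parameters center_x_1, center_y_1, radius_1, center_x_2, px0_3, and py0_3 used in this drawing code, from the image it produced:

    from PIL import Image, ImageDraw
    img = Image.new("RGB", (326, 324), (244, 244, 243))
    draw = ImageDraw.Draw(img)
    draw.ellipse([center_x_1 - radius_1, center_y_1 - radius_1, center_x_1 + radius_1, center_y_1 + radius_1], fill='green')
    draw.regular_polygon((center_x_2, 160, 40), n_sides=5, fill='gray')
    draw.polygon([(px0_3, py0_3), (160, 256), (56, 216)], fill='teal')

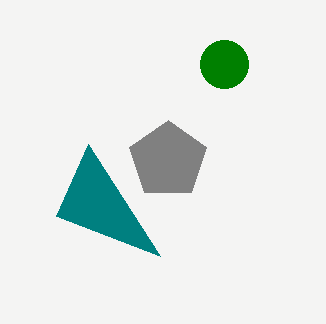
center_x_1 = 224
center_y_1 = 64
radius_1 = 24
center_x_2 = 168
px0_3 = 88
py0_3 = 144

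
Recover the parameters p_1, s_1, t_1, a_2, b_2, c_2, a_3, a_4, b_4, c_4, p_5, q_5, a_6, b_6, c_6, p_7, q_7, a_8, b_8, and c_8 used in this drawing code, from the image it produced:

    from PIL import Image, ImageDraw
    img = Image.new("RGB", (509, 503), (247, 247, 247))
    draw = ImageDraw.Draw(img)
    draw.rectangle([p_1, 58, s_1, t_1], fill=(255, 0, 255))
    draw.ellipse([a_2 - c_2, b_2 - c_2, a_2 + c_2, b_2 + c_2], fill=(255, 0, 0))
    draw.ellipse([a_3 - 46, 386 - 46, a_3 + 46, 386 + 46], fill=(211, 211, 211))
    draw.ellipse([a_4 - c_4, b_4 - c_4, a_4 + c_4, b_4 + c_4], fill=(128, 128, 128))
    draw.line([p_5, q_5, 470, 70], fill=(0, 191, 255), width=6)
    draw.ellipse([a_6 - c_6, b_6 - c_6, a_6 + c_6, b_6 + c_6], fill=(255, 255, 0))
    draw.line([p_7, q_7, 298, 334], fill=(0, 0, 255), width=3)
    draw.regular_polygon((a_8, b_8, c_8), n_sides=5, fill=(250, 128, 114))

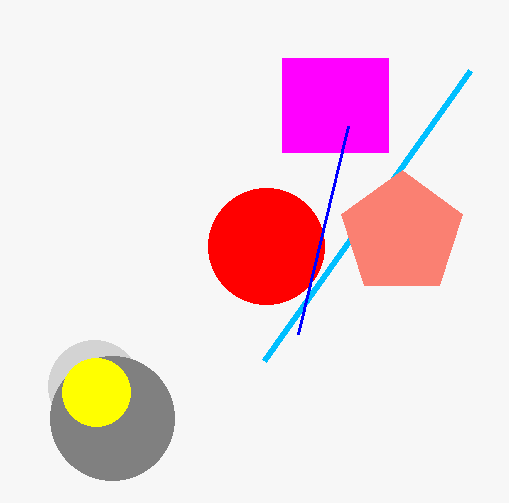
p_1 = 282, s_1 = 388, t_1 = 152, a_2 = 266, b_2 = 246, c_2 = 58, a_3 = 94, a_4 = 112, b_4 = 418, c_4 = 62, p_5 = 264, q_5 = 360, a_6 = 96, b_6 = 392, c_6 = 34, p_7 = 348, q_7 = 126, a_8 = 402, b_8 = 234, c_8 = 64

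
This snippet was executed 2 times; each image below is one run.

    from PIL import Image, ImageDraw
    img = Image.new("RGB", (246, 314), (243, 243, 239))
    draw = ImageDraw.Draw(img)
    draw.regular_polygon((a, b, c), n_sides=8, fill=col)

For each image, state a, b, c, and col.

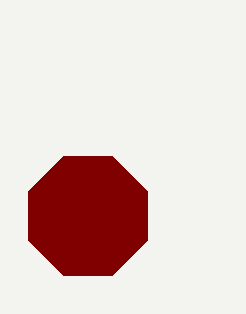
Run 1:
a = 88, b = 216, c = 64, col = 'maroon'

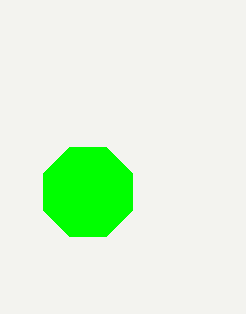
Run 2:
a = 88, b = 192, c = 48, col = 'lime'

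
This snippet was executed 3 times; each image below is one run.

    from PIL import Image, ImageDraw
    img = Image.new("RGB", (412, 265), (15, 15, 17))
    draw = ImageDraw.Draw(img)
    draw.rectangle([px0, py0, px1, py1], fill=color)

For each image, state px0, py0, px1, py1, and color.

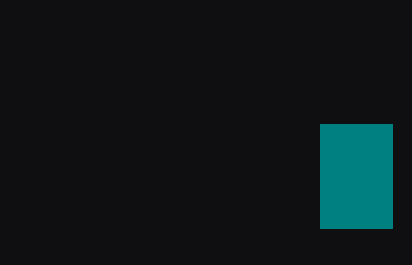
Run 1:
px0 = 320
py0 = 124
px1 = 392
py1 = 228
color = 'teal'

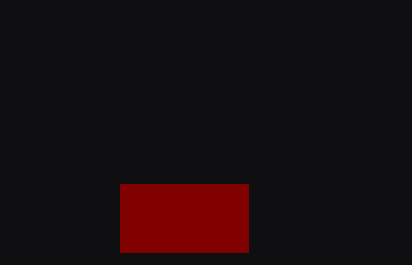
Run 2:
px0 = 120
py0 = 184
px1 = 248
py1 = 252
color = 'maroon'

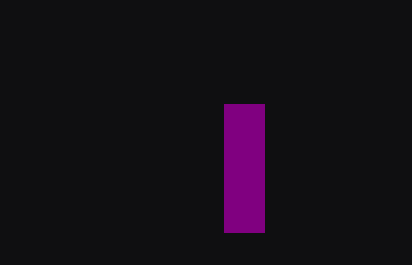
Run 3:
px0 = 224, py0 = 104, px1 = 264, py1 = 232, color = 'purple'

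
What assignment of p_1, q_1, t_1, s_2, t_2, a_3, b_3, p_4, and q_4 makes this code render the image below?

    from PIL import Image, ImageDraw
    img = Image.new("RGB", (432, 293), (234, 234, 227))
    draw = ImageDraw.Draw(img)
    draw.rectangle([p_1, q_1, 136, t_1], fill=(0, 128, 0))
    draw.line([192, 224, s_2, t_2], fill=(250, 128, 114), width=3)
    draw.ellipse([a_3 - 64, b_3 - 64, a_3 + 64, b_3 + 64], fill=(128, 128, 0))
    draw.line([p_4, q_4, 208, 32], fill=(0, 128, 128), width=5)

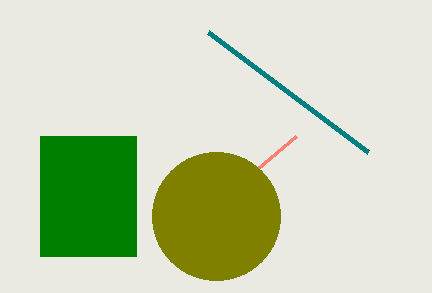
p_1 = 40; q_1 = 136; t_1 = 256; s_2 = 296; t_2 = 136; a_3 = 216; b_3 = 216; p_4 = 368; q_4 = 152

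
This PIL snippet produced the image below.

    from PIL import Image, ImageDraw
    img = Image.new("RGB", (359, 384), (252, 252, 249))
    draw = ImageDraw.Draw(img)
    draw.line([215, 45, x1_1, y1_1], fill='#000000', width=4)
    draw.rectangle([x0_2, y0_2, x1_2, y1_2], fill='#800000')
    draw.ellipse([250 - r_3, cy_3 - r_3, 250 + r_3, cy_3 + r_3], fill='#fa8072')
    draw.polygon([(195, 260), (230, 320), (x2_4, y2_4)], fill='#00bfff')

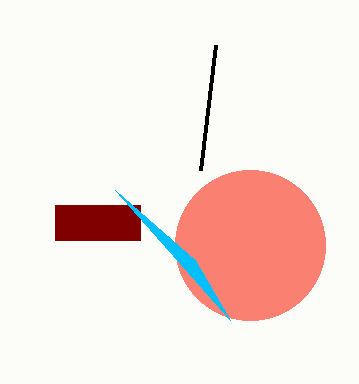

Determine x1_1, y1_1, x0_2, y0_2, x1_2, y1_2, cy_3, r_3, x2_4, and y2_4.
x1_1 = 200; y1_1 = 170; x0_2 = 55; y0_2 = 205; x1_2 = 140; y1_2 = 240; cy_3 = 245; r_3 = 75; x2_4 = 115; y2_4 = 190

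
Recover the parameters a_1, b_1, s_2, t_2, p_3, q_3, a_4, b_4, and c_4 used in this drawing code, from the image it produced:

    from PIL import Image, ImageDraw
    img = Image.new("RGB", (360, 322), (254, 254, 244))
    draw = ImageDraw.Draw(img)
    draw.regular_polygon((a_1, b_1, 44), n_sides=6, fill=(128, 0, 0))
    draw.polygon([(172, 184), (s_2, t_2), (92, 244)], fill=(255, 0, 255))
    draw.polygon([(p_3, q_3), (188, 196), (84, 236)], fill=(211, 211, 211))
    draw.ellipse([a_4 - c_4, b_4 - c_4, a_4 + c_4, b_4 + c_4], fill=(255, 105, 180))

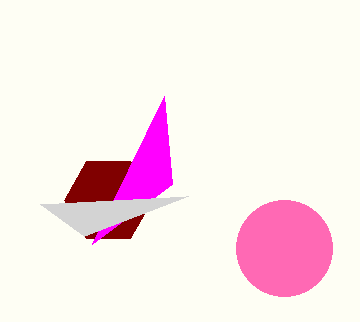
a_1 = 108, b_1 = 200, s_2 = 164, t_2 = 96, p_3 = 40, q_3 = 204, a_4 = 284, b_4 = 248, c_4 = 48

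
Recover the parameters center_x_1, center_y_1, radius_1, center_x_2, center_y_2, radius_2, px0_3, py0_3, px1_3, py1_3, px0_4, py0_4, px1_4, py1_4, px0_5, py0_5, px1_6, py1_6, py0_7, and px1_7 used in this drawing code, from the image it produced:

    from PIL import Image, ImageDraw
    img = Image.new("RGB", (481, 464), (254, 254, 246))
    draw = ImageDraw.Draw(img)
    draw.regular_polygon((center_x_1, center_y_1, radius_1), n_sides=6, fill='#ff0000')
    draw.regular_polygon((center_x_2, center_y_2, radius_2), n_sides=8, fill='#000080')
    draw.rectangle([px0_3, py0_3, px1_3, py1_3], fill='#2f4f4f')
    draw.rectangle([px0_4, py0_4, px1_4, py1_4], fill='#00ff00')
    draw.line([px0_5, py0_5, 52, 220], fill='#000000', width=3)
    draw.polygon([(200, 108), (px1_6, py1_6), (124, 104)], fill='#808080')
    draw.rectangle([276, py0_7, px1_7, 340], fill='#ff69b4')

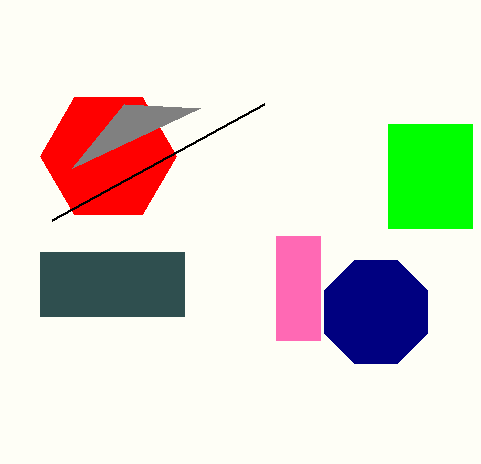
center_x_1 = 108
center_y_1 = 156
radius_1 = 68
center_x_2 = 376
center_y_2 = 312
radius_2 = 56
px0_3 = 40
py0_3 = 252
px1_3 = 184
py1_3 = 316
px0_4 = 388
py0_4 = 124
px1_4 = 472
py1_4 = 228
px0_5 = 264
py0_5 = 104
px1_6 = 72
py1_6 = 168
py0_7 = 236
px1_7 = 320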